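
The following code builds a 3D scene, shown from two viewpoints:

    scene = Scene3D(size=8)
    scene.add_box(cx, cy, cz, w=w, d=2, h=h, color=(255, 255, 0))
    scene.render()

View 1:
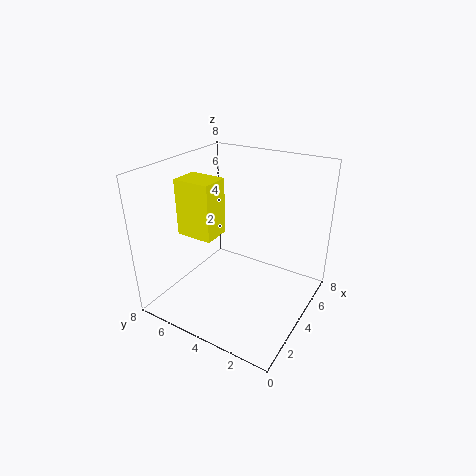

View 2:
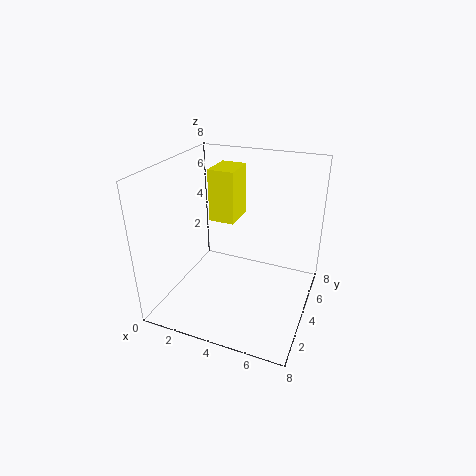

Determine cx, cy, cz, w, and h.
cx = 2, cy = 4.5, cz = 4.5, w = 1.5, h = 3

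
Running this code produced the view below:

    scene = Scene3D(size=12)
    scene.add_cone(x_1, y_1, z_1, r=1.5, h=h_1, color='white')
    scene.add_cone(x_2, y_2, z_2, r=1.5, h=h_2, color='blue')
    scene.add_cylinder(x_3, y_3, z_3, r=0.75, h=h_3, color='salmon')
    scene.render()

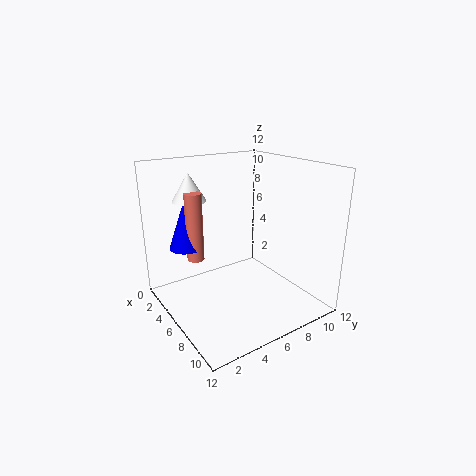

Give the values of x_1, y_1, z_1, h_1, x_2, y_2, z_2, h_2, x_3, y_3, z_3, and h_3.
x_1 = 1.75, y_1 = 3.75, z_1 = 8.5, h_1 = 2.5, x_2 = 2.25, y_2 = 3, z_2 = 4.5, h_2 = 4.25, x_3 = 3, y_3 = 3.5, z_3 = 3.5, h_3 = 6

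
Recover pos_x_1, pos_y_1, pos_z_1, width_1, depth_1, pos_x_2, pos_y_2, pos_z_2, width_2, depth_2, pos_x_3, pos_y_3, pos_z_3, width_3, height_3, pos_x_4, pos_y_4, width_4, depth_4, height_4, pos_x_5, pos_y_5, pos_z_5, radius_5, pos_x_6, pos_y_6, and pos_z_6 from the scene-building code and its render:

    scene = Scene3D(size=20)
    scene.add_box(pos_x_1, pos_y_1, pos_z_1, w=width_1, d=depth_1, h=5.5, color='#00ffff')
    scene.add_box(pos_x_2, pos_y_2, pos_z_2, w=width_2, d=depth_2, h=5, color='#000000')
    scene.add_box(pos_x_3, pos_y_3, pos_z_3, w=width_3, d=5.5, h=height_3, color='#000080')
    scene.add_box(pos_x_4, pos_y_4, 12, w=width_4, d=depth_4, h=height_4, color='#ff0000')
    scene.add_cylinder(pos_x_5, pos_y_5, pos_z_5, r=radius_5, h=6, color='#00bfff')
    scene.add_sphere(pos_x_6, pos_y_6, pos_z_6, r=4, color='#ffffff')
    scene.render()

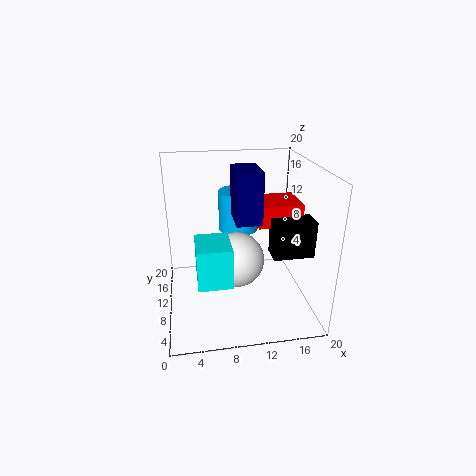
pos_x_1 = 4; pos_y_1 = 4.5; pos_z_1 = 5.5; width_1 = 4.5; depth_1 = 5.5; pos_x_2 = 14; pos_y_2 = 5.5; pos_z_2 = 8.5; width_2 = 5.5; depth_2 = 3; pos_x_3 = 9.5; pos_y_3 = 8; pos_z_3 = 12.5; width_3 = 3.5; height_3 = 7; pos_x_4 = 12.5; pos_y_4 = 8; width_4 = 6; depth_4 = 5.5; height_4 = 3; pos_x_5 = 11; pos_y_5 = 15.5; pos_z_5 = 9; radius_5 = 3; pos_x_6 = 10; pos_y_6 = 11; pos_z_6 = 6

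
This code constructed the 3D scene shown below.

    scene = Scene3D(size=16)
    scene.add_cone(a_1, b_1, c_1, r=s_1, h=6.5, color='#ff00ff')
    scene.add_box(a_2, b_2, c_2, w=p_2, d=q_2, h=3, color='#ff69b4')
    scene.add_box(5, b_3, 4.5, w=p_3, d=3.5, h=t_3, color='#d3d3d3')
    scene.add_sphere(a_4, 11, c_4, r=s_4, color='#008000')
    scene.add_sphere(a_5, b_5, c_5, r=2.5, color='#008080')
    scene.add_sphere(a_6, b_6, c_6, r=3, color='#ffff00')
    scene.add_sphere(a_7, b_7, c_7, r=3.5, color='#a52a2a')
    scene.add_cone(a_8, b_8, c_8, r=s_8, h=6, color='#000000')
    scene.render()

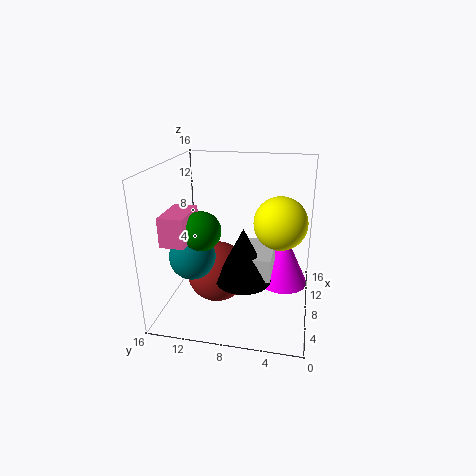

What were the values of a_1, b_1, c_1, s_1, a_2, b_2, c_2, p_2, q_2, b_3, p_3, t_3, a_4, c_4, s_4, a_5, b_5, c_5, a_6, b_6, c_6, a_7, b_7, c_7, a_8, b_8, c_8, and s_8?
a_1 = 11.5
b_1 = 3
c_1 = 1
s_1 = 3
a_2 = 2
b_2 = 12
c_2 = 9
p_2 = 4.5
q_2 = 2.5
b_3 = 4
p_3 = 5.5
t_3 = 2.5
a_4 = 4.5
c_4 = 10
s_4 = 2
a_5 = 5.5
b_5 = 12.5
c_5 = 6.5
a_6 = 9.5
b_6 = 3.5
c_6 = 9.5
a_7 = 8
b_7 = 10.5
c_7 = 3.5
a_8 = 6
b_8 = 7
c_8 = 4
s_8 = 3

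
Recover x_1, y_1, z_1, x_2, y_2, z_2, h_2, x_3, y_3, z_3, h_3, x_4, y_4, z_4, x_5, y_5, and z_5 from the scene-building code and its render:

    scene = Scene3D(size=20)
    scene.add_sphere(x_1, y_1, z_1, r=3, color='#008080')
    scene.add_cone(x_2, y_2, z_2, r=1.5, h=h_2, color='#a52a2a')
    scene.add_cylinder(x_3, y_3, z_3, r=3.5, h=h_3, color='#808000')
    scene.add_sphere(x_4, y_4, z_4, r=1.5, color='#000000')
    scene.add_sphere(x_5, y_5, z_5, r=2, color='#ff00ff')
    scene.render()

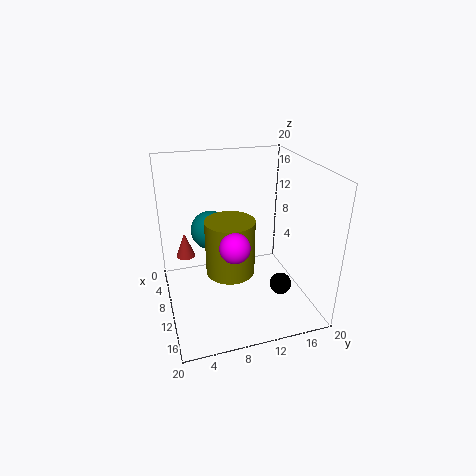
x_1 = 3.5, y_1 = 7.5, z_1 = 8.5, x_2 = 2.5, y_2 = 3.5, z_2 = 4, h_2 = 4, x_3 = 9.5, y_3 = 9, z_3 = 4.5, h_3 = 8, x_4 = 14, y_4 = 15, z_4 = 4, x_5 = 13.5, y_5 = 8.5, z_5 = 10.5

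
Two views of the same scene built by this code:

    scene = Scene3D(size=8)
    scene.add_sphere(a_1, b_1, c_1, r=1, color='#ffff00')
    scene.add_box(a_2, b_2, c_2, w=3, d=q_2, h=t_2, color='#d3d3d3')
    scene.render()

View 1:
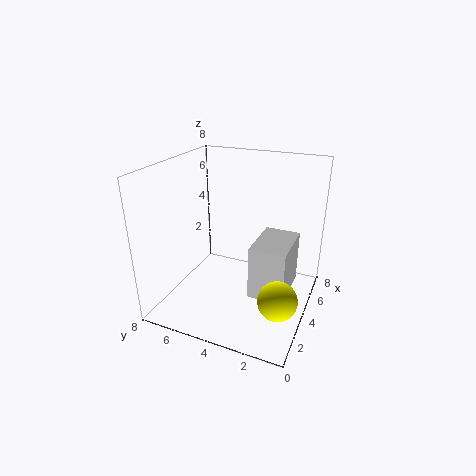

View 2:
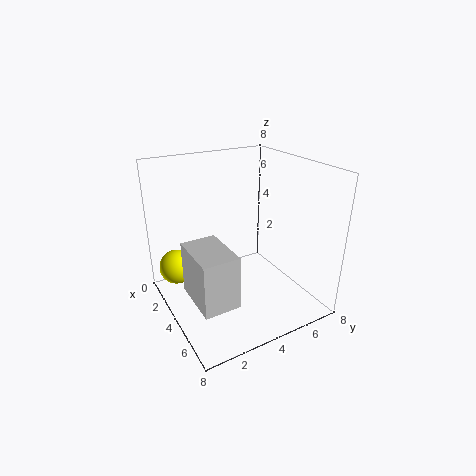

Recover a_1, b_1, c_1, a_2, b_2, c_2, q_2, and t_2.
a_1 = 2; b_1 = 1; c_1 = 2; a_2 = 3; b_2 = 1; c_2 = 1; q_2 = 2; t_2 = 3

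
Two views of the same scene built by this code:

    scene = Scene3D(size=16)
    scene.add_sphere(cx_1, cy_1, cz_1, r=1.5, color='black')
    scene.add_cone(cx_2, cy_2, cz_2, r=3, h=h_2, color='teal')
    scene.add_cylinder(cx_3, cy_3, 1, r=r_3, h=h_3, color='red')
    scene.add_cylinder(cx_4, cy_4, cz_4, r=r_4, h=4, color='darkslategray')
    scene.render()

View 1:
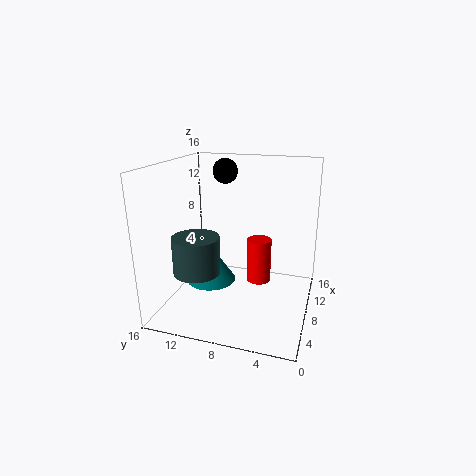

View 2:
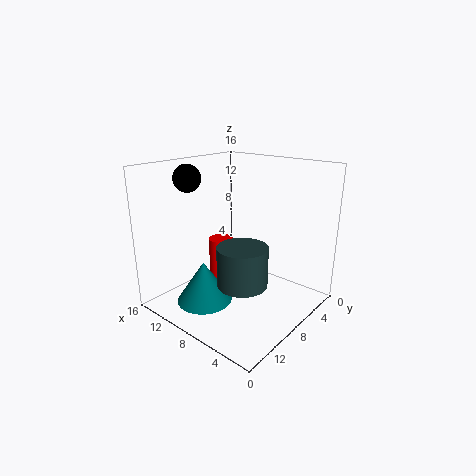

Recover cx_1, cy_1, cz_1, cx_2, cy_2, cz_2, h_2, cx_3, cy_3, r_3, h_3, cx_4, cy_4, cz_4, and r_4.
cx_1 = 12.5
cy_1 = 11
cz_1 = 14.5
cx_2 = 9.5
cy_2 = 12
cz_2 = 1.5
h_2 = 4.5
cx_3 = 12
cy_3 = 6.5
r_3 = 1.5
h_3 = 5.5
cx_4 = 4.5
cy_4 = 11.5
cz_4 = 5
r_4 = 2.5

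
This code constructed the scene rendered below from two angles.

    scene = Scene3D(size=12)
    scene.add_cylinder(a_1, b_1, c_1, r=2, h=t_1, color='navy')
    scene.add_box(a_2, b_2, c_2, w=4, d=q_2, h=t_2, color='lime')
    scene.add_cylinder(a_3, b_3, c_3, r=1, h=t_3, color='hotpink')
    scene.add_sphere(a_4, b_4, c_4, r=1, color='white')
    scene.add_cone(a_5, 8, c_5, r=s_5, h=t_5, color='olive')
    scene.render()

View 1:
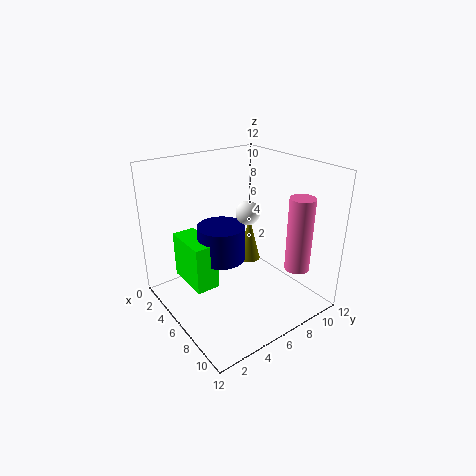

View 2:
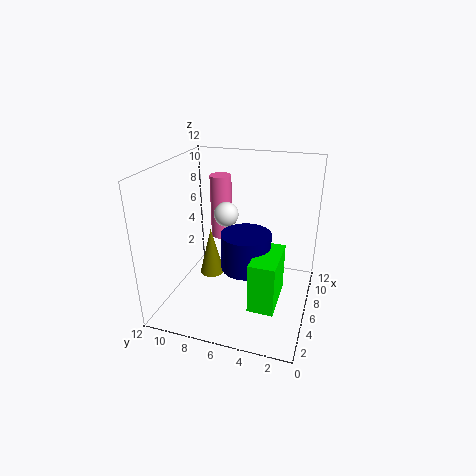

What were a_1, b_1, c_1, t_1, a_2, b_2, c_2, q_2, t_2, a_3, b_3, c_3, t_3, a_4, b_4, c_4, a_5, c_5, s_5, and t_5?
a_1 = 5; b_1 = 5; c_1 = 4; t_1 = 3; a_2 = 2; b_2 = 2; c_2 = 2; q_2 = 2; t_2 = 4; a_3 = 10; b_3 = 9; c_3 = 4; t_3 = 6; a_4 = 6; b_4 = 7; c_4 = 8; a_5 = 5; c_5 = 3; s_5 = 1; t_5 = 4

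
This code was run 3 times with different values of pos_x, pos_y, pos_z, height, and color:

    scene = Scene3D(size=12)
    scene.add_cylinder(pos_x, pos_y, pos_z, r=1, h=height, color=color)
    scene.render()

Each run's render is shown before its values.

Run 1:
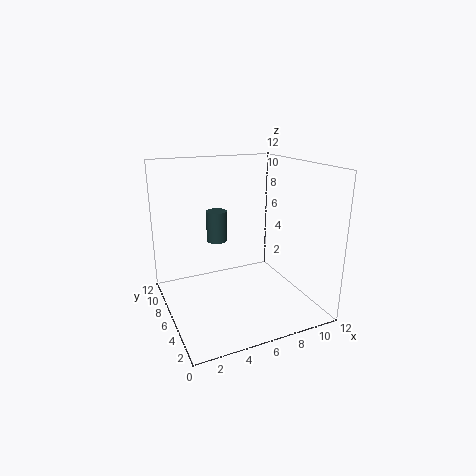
pos_x = 6, pos_y = 11, pos_z = 4, height = 3, color = 'darkslategray'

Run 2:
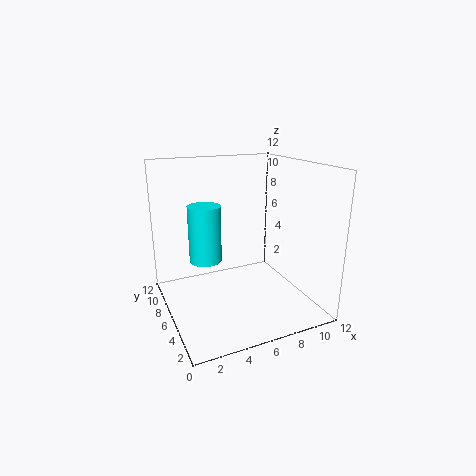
pos_x = 1.5, pos_y = 1, pos_z = 7, height = 3.5, color = 'cyan'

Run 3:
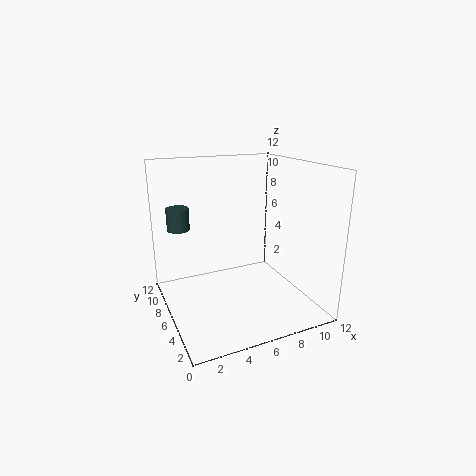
pos_x = 2, pos_y = 10, pos_z = 6, height = 2, color = 'darkslategray'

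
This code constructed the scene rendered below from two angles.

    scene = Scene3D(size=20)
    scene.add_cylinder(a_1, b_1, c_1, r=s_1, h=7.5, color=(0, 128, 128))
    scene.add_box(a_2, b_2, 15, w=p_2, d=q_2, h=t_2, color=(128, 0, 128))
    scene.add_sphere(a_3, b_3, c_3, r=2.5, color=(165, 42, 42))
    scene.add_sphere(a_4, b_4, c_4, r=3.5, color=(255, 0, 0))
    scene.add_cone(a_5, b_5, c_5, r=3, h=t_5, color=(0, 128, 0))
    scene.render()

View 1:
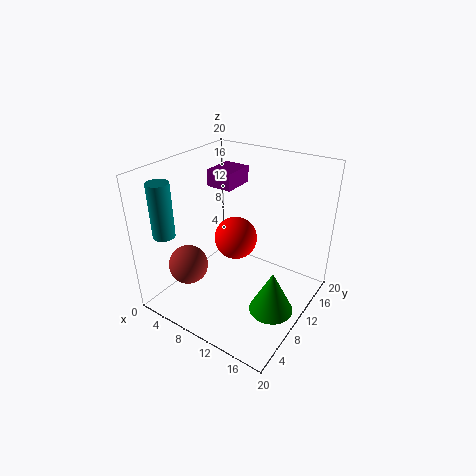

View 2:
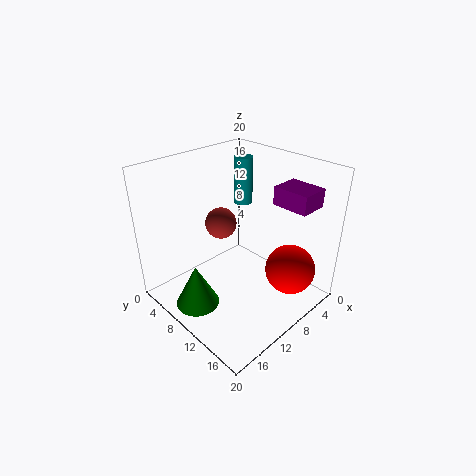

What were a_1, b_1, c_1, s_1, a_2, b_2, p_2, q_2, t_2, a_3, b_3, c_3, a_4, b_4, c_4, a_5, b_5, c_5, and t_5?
a_1 = 2.5, b_1 = 3.5, c_1 = 11, s_1 = 1.5, a_2 = 2.5, b_2 = 13, p_2 = 4, q_2 = 5, t_2 = 2.5, a_3 = 7, b_3 = 3, c_3 = 8.5, a_4 = 5.5, b_4 = 16, c_4 = 5.5, a_5 = 16.5, b_5 = 8.5, c_5 = 1.5, t_5 = 6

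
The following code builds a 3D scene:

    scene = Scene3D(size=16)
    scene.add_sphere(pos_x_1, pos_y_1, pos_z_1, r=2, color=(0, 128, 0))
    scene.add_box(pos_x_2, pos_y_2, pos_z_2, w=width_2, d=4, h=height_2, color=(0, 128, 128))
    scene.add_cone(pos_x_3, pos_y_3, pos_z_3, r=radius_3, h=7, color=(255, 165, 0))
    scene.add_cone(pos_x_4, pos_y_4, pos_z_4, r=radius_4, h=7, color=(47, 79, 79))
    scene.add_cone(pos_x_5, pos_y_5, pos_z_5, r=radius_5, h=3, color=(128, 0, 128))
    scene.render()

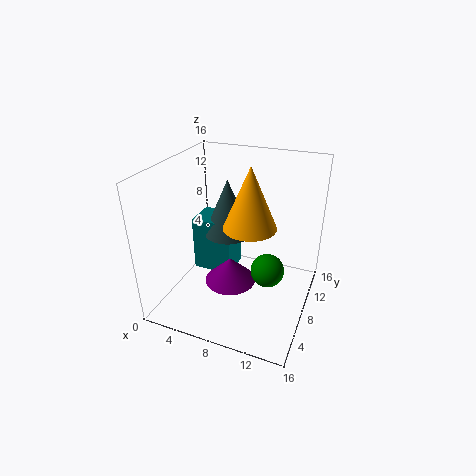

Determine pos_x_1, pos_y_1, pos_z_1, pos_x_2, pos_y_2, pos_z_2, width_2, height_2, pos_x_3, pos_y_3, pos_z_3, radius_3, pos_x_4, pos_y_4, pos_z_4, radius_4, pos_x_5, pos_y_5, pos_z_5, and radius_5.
pos_x_1 = 11
pos_y_1 = 10
pos_z_1 = 3
pos_x_2 = 1
pos_y_2 = 10
pos_z_2 = 1
width_2 = 5
height_2 = 7
pos_x_3 = 9
pos_y_3 = 9
pos_z_3 = 9
radius_3 = 3
pos_x_4 = 5
pos_y_4 = 12
pos_z_4 = 6
radius_4 = 3
pos_x_5 = 7
pos_y_5 = 8
pos_z_5 = 2
radius_5 = 3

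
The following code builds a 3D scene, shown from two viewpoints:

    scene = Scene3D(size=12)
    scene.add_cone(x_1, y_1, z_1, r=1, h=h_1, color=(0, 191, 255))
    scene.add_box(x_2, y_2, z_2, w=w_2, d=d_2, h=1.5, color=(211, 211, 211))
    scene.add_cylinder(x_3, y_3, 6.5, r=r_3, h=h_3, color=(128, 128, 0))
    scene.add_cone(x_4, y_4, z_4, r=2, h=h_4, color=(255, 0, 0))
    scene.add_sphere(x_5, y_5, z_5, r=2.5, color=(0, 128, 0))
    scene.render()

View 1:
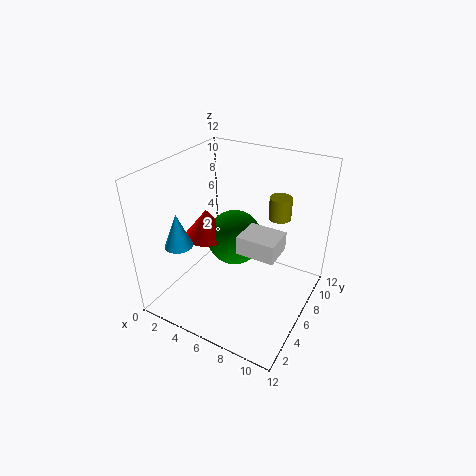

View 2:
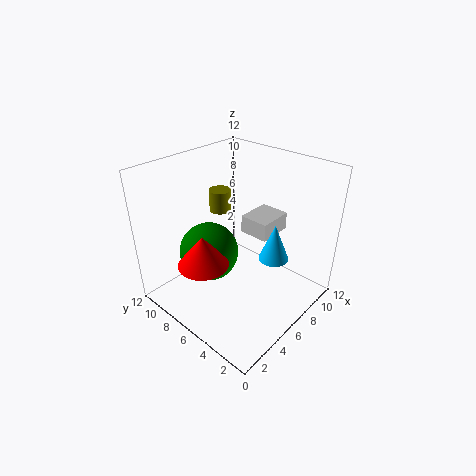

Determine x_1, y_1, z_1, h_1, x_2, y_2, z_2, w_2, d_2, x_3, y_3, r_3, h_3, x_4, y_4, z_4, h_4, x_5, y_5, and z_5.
x_1 = 4; y_1 = 1; z_1 = 7.5; h_1 = 2.5; x_2 = 7; y_2 = 4; z_2 = 6; w_2 = 3; d_2 = 2.5; x_3 = 8; y_3 = 10; r_3 = 1; h_3 = 2; x_4 = 2.5; y_4 = 6.5; z_4 = 5; h_4 = 2.5; x_5 = 4.5; y_5 = 8; z_5 = 4.5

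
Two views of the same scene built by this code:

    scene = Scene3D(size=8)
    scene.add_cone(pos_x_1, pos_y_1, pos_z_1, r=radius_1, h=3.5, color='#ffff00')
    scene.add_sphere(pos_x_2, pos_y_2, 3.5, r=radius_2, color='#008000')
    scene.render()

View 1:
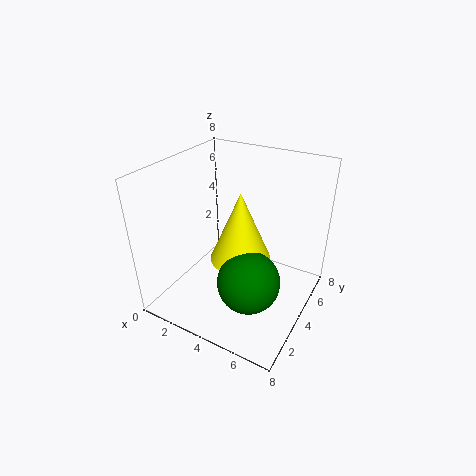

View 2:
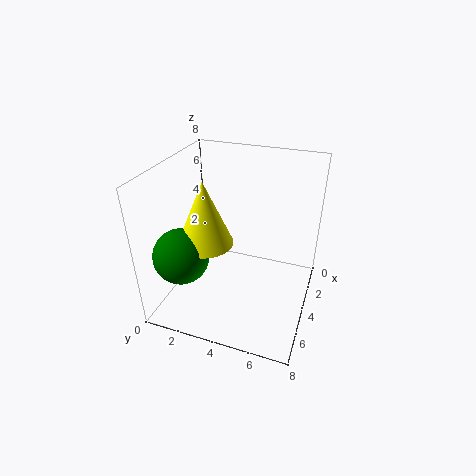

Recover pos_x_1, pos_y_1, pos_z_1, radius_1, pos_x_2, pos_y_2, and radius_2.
pos_x_1 = 5, pos_y_1 = 2.5, pos_z_1 = 4, radius_1 = 1.5, pos_x_2 = 6, pos_y_2 = 1.5, radius_2 = 1.5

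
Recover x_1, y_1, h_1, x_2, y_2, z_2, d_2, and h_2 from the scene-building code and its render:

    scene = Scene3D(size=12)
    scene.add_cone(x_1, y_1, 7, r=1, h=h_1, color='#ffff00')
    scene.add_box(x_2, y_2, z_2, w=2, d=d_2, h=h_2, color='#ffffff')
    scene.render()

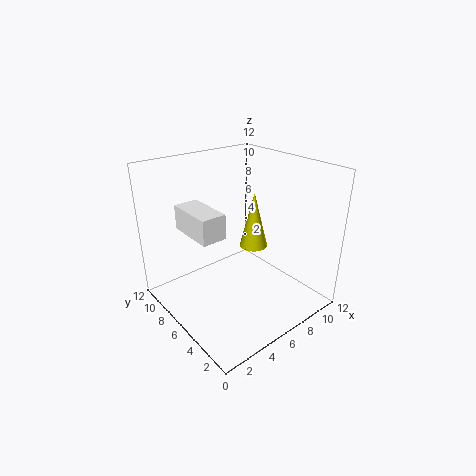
x_1 = 5
y_1 = 3
h_1 = 4
x_2 = 2
y_2 = 5
z_2 = 7
d_2 = 4
h_2 = 2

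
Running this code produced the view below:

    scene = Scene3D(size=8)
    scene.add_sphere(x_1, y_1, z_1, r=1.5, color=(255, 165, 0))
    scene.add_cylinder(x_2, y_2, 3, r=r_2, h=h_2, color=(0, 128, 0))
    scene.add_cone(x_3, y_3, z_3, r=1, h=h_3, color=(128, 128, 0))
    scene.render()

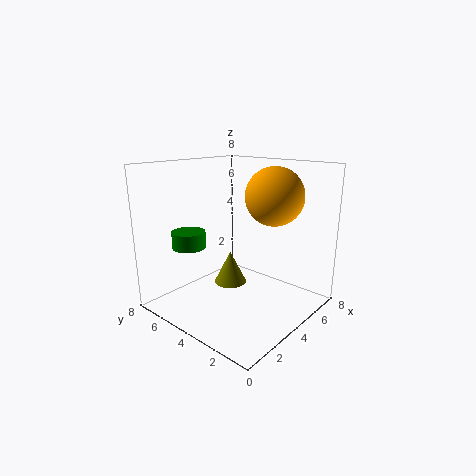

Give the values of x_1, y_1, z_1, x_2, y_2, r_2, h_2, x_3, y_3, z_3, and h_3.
x_1 = 4.5
y_1 = 2
z_1 = 6.5
x_2 = 3
y_2 = 7
r_2 = 1
h_2 = 1
x_3 = 5
y_3 = 5.5
z_3 = 0.5
h_3 = 2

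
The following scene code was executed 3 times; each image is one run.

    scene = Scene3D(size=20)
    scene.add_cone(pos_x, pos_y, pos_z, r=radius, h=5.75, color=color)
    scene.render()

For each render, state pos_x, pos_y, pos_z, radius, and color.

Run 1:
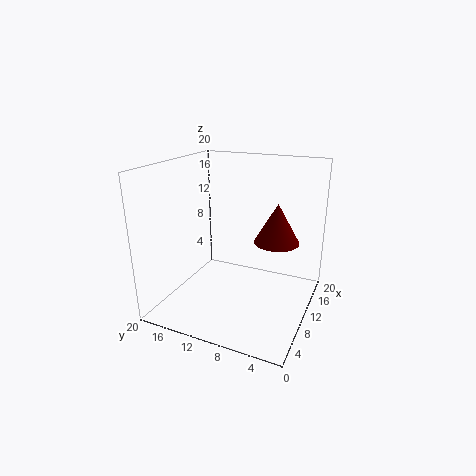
pos_x = 13.5, pos_y = 5.5, pos_z = 8.75, radius = 3.25, color = 'maroon'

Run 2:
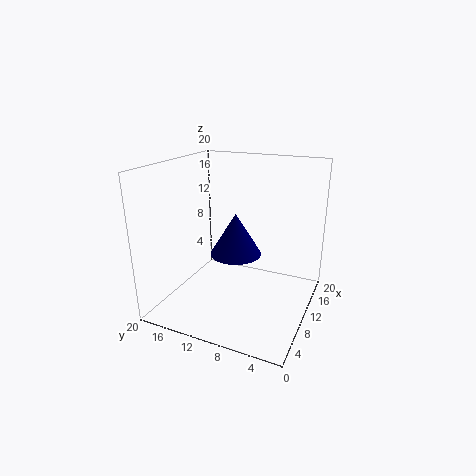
pos_x = 9.25, pos_y = 10, pos_z = 8, radius = 3.5, color = 'navy'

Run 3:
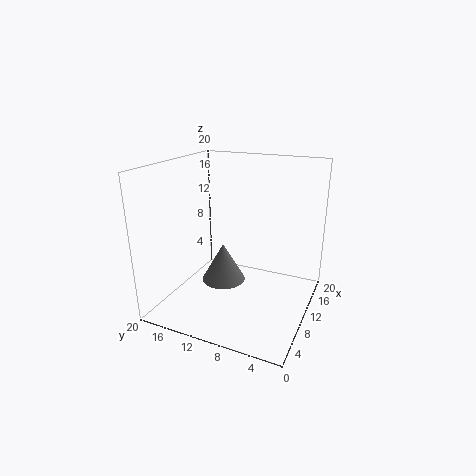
pos_x = 11.25, pos_y = 13, pos_z = 2.25, radius = 3.25, color = 'gray'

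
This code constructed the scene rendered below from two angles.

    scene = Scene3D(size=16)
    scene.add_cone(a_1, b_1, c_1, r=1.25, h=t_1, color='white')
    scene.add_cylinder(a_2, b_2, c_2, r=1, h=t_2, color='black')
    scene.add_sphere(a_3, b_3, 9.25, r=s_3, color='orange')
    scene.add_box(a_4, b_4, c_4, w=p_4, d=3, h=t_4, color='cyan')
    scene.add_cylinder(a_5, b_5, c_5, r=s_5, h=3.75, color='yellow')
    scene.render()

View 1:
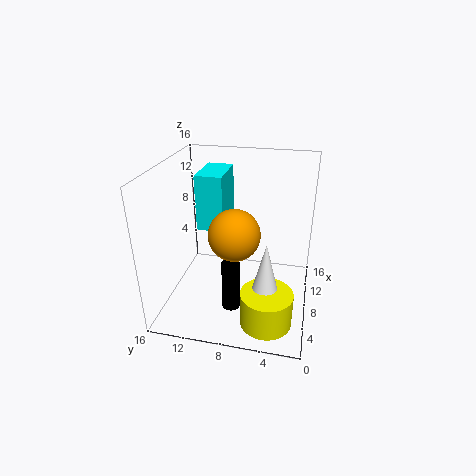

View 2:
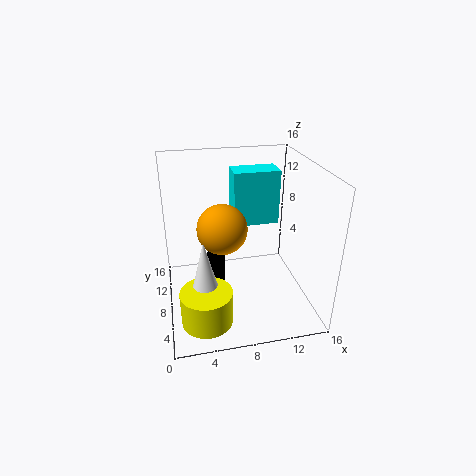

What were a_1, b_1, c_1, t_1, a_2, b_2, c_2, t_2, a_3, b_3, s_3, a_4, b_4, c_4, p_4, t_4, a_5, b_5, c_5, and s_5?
a_1 = 3.75
b_1 = 4.25
c_1 = 5
t_1 = 5
a_2 = 5.5
b_2 = 8.25
c_2 = 0.5
t_2 = 5.75
a_3 = 6.25
b_3 = 8
s_3 = 2.75
a_4 = 8
b_4 = 9.75
c_4 = 8.5
p_4 = 5.25
t_4 = 6.25
a_5 = 3.75
b_5 = 4
c_5 = 0.5
s_5 = 2.75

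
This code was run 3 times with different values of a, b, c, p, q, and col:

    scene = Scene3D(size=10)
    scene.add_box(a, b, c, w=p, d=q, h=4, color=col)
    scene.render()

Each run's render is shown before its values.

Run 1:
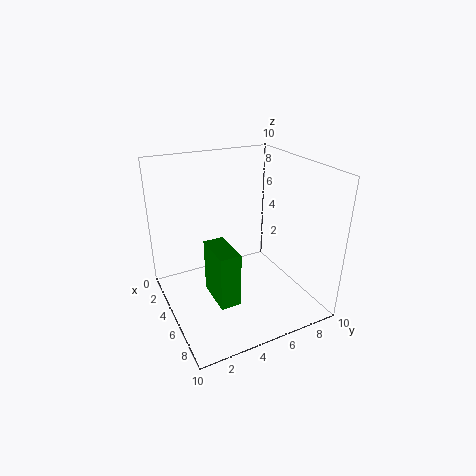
a = 3.5, b = 3, c = 0.5, p = 3, q = 1.5, col = 'green'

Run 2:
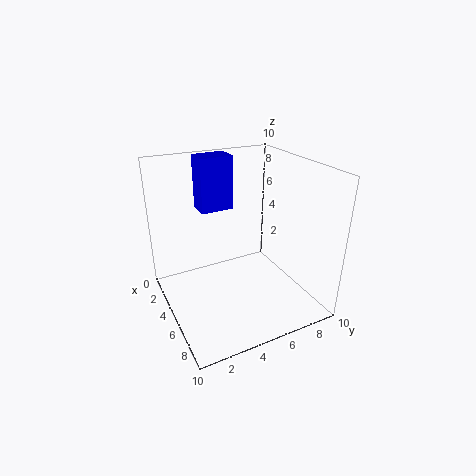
a = 0.5, b = 3.5, c = 6, p = 1.75, q = 2.5, col = 'blue'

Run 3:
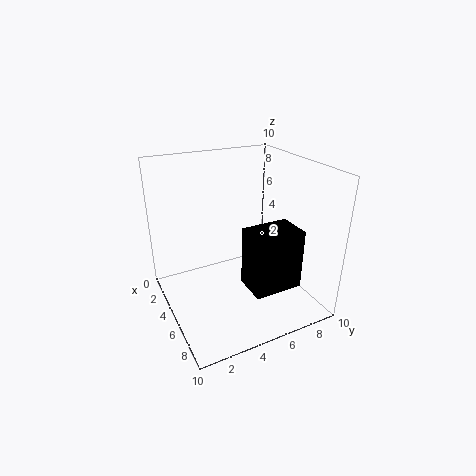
a = 6.5, b = 4.5, c = 2.5, p = 2.25, q = 3.25, col = 'black'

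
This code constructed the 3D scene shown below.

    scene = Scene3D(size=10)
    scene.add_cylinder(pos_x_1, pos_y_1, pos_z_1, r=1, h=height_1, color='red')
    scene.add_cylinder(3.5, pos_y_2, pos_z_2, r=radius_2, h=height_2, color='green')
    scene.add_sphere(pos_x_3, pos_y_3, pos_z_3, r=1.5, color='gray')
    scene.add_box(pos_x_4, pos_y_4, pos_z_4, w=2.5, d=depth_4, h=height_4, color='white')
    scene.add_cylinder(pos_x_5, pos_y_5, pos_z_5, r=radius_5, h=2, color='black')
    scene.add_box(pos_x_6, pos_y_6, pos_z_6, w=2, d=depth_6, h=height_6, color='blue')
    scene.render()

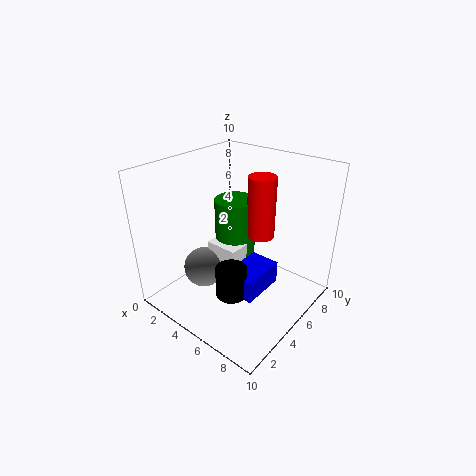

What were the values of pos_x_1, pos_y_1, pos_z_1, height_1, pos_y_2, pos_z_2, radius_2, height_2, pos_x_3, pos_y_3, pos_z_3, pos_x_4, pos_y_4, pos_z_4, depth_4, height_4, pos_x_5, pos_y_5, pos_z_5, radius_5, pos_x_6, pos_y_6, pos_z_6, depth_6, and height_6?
pos_x_1 = 5.5
pos_y_1 = 7
pos_z_1 = 4.5
height_1 = 4.5
pos_y_2 = 6.5
pos_z_2 = 2
radius_2 = 1.5
height_2 = 5
pos_x_3 = 2.5
pos_y_3 = 4
pos_z_3 = 2
pos_x_4 = 2.5
pos_y_4 = 4.5
pos_z_4 = 1.5
depth_4 = 1.5
height_4 = 2.5
pos_x_5 = 6.5
pos_y_5 = 2.5
pos_z_5 = 2.5
radius_5 = 1
pos_x_6 = 6
pos_y_6 = 2.5
pos_z_6 = 2.5
depth_6 = 3
height_6 = 1.5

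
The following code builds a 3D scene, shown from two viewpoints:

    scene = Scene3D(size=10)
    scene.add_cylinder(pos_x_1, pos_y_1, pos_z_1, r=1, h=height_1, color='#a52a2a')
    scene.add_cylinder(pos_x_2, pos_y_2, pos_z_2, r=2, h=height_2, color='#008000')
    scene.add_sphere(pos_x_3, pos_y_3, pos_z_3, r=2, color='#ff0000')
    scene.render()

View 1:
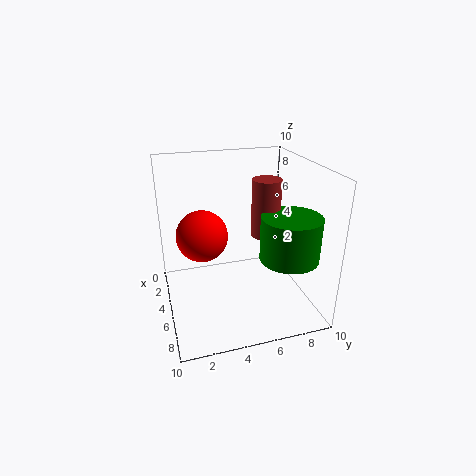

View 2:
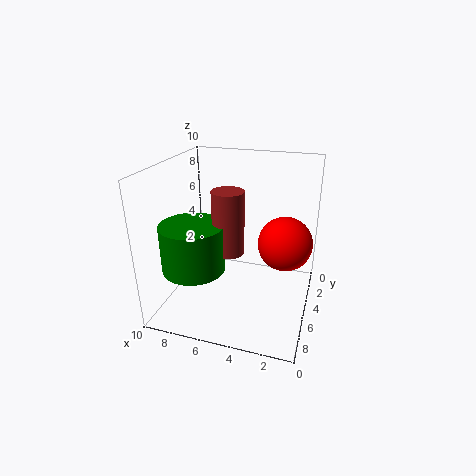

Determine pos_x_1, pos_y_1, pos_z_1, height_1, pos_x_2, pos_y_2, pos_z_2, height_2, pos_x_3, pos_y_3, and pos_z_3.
pos_x_1 = 5; pos_y_1 = 7; pos_z_1 = 5; height_1 = 4; pos_x_2 = 7; pos_y_2 = 8; pos_z_2 = 4; height_2 = 3; pos_x_3 = 2; pos_y_3 = 3; pos_z_3 = 4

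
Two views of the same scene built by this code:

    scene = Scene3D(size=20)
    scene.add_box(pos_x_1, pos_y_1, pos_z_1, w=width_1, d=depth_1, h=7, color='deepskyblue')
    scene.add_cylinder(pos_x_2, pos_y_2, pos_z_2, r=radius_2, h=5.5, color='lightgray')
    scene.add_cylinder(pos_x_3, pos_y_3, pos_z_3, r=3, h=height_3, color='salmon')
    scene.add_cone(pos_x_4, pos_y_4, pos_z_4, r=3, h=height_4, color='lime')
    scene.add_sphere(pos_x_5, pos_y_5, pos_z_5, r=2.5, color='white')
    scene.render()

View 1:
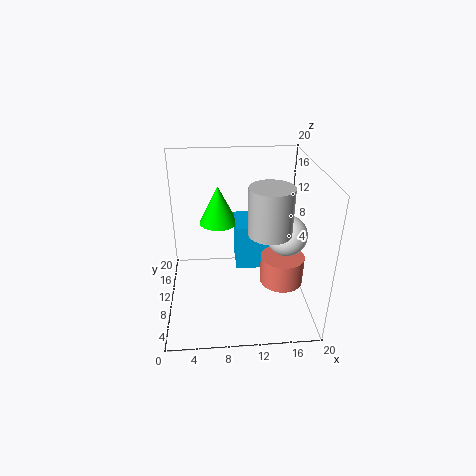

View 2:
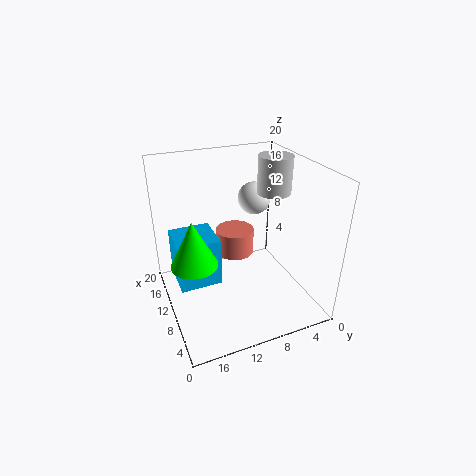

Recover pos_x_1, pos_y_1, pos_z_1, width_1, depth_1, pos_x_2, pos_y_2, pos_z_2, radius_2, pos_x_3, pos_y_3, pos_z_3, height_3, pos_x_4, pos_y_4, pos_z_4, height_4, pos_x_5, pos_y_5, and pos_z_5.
pos_x_1 = 10
pos_y_1 = 12.5
pos_z_1 = 3
width_1 = 6
depth_1 = 6
pos_x_2 = 13
pos_y_2 = 3
pos_z_2 = 14.5
radius_2 = 2.5
pos_x_3 = 16
pos_y_3 = 8
pos_z_3 = 4
height_3 = 4
pos_x_4 = 7.5
pos_y_4 = 17
pos_z_4 = 9
height_4 = 6
pos_x_5 = 15.5
pos_y_5 = 5
pos_z_5 = 13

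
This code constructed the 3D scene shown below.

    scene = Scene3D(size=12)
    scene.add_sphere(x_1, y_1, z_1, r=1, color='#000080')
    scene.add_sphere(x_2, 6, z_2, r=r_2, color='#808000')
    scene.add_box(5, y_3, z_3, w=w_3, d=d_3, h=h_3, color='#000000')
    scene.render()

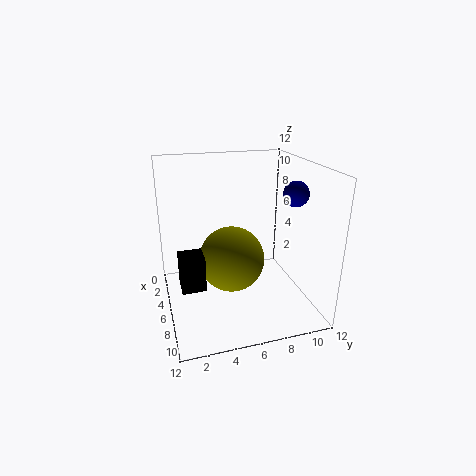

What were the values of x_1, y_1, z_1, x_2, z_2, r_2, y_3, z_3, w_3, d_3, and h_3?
x_1 = 8; y_1 = 10; z_1 = 10; x_2 = 4; z_2 = 3; r_2 = 3; y_3 = 1; z_3 = 2; w_3 = 2; d_3 = 2; h_3 = 3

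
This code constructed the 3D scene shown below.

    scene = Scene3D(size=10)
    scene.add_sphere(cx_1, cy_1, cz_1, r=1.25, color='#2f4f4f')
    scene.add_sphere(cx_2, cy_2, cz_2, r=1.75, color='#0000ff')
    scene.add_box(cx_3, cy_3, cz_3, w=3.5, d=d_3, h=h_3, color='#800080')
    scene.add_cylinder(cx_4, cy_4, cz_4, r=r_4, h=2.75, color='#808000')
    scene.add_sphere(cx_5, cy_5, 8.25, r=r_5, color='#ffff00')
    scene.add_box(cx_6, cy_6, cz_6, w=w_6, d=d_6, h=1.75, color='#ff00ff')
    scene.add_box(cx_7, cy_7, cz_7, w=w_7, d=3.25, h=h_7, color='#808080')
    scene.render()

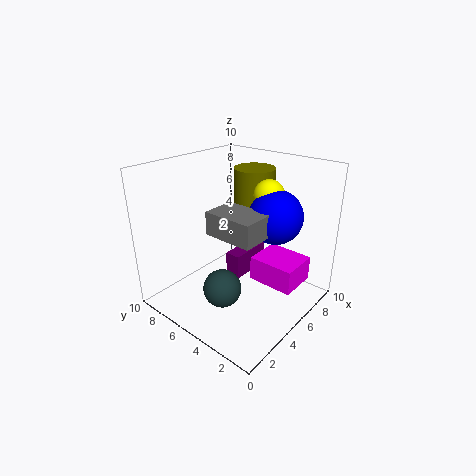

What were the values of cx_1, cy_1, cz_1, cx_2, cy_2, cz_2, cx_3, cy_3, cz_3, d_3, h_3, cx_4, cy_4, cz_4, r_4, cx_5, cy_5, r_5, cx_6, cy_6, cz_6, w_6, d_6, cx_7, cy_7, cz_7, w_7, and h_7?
cx_1 = 2.5; cy_1 = 4.25; cz_1 = 2.5; cx_2 = 5.75; cy_2 = 2.5; cz_2 = 7; cx_3 = 6.5; cy_3 = 6.25; cz_3 = 0.25; d_3 = 1.25; h_3 = 2; cx_4 = 7.75; cy_4 = 5.75; cz_4 = 6.5; r_4 = 1.5; cx_5 = 6; cy_5 = 3.25; r_5 = 1; cx_6 = 5.5; cy_6 = 1; cz_6 = 1.75; w_6 = 2.75; d_6 = 3.25; cx_7 = 2.25; cy_7 = 2; cz_7 = 6.25; w_7 = 2.25; h_7 = 1.5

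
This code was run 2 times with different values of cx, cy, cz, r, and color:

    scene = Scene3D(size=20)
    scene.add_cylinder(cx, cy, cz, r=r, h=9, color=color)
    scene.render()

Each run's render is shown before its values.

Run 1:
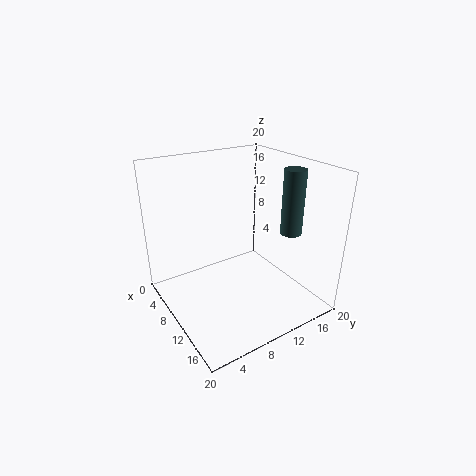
cx = 13.5; cy = 16.5; cz = 10.5; r = 1.5; color = 'darkslategray'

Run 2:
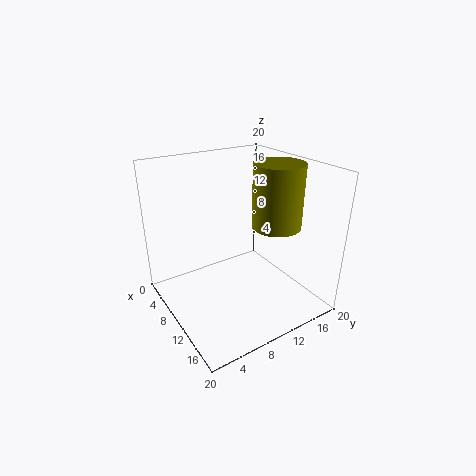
cx = 11.5; cy = 15.5; cz = 11; r = 3.5; color = 'olive'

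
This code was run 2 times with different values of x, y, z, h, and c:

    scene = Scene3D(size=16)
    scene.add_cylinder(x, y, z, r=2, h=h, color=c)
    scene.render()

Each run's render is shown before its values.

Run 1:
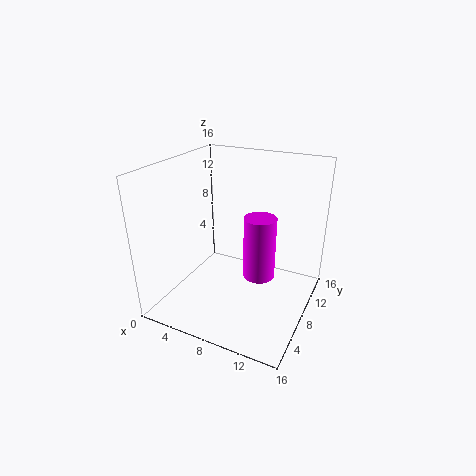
x = 9
y = 12
z = 1
h = 8
c = 'magenta'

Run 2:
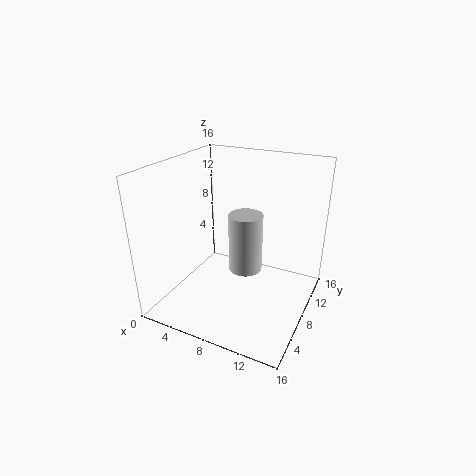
x = 8
y = 10
z = 3
h = 7
c = 'lightgray'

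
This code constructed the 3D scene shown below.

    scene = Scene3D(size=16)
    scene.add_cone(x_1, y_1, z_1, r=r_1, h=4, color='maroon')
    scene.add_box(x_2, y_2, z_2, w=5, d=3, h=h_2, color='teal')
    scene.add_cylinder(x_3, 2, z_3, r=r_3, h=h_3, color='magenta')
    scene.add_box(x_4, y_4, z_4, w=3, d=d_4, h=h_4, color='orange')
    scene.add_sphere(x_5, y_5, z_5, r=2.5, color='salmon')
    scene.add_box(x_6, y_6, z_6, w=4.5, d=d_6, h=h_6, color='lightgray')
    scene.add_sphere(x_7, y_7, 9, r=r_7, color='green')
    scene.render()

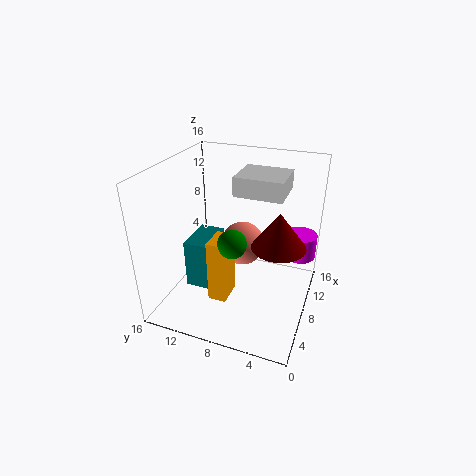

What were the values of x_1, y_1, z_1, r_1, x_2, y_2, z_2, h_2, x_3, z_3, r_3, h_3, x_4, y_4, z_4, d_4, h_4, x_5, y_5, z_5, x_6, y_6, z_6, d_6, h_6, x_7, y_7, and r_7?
x_1 = 8.5; y_1 = 3.5; z_1 = 7.5; r_1 = 3; x_2 = 7; y_2 = 11.5; z_2 = 0.5; h_2 = 6; x_3 = 14; z_3 = 3.5; r_3 = 2; h_3 = 3; x_4 = 4; y_4 = 8; z_4 = 2; d_4 = 2; h_4 = 7; x_5 = 9.5; y_5 = 8; z_5 = 6.5; x_6 = 6.5; y_6 = 3; z_6 = 13.5; d_6 = 5; h_6 = 2; x_7 = 5; y_7 = 7.5; r_7 = 1.5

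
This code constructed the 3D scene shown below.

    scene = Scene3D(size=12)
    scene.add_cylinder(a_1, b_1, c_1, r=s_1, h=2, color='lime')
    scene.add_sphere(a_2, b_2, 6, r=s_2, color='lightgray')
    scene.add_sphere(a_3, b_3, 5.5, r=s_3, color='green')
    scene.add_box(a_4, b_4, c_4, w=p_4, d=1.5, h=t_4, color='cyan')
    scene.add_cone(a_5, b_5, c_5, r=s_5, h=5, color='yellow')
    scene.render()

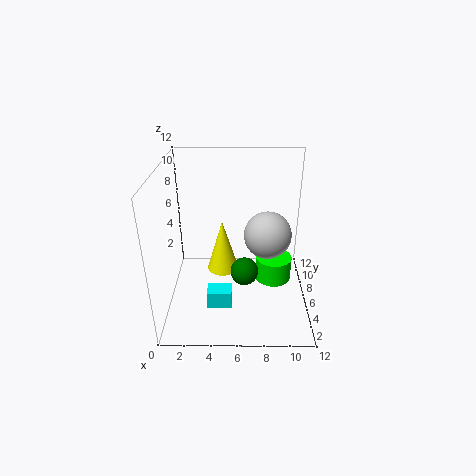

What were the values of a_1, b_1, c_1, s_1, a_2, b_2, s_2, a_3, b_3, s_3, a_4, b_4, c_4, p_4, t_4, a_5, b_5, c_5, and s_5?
a_1 = 9
b_1 = 5.5
c_1 = 2.5
s_1 = 1.5
a_2 = 8.5
b_2 = 6.5
s_2 = 2
a_3 = 6.5
b_3 = 2
s_3 = 1
a_4 = 3.5
b_4 = 3
c_4 = 1
p_4 = 2
t_4 = 1.5
a_5 = 4.5
b_5 = 9
c_5 = 1
s_5 = 1.5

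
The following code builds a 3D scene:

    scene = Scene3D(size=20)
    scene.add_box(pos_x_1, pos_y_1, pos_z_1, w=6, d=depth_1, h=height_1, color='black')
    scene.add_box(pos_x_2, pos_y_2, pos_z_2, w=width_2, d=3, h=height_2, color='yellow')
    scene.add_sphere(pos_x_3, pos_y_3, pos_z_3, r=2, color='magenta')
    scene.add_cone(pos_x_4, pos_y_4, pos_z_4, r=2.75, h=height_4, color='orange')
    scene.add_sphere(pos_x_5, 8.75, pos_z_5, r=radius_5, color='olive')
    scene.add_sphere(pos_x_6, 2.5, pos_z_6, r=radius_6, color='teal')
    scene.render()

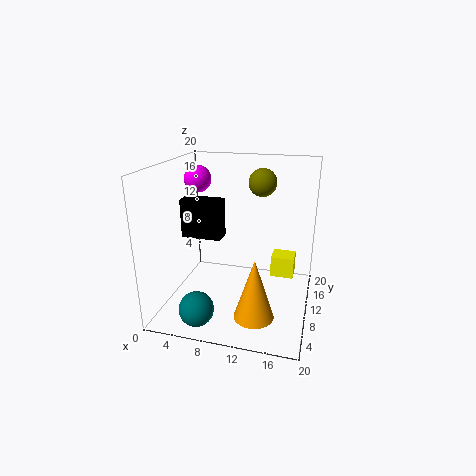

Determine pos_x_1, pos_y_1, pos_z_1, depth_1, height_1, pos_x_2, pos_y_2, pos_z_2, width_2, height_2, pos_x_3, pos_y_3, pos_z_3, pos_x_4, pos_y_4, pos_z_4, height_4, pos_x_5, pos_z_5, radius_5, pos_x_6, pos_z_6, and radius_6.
pos_x_1 = 1; pos_y_1 = 11; pos_z_1 = 8.75; depth_1 = 2.75; height_1 = 5.75; pos_x_2 = 14.5; pos_y_2 = 11.25; pos_z_2 = 4; width_2 = 3.25; height_2 = 3; pos_x_3 = 2.75; pos_y_3 = 14; pos_z_3 = 17; pos_x_4 = 13.25; pos_y_4 = 6.25; pos_z_4 = 0.25; height_4 = 8.5; pos_x_5 = 13.5; pos_z_5 = 18.25; radius_5 = 1.75; pos_x_6 = 6.5; pos_z_6 = 2.75; radius_6 = 2.25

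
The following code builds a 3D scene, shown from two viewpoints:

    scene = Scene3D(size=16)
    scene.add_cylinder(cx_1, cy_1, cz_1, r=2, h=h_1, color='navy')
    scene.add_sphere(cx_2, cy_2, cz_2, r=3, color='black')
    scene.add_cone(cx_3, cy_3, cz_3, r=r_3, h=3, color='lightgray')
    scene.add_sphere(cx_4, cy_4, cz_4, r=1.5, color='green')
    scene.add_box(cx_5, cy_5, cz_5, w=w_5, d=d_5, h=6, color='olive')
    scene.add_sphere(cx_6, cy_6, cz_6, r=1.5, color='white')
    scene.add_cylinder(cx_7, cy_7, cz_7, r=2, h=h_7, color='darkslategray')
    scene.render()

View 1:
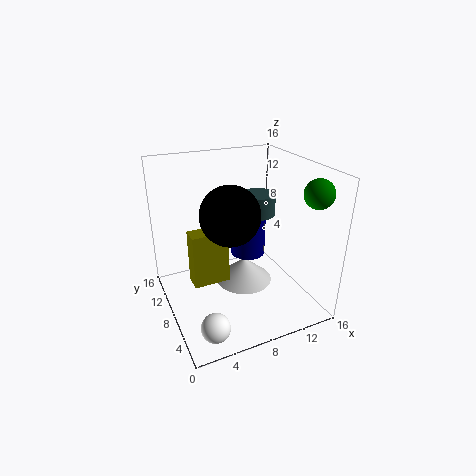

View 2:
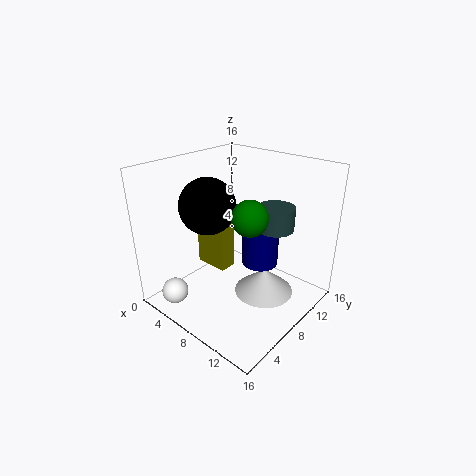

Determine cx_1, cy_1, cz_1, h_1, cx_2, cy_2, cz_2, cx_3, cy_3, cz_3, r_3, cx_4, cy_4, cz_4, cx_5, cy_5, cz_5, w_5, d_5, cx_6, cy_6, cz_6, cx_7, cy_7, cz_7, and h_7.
cx_1 = 10; cy_1 = 9.5; cz_1 = 5; h_1 = 4.5; cx_2 = 6; cy_2 = 5.5; cz_2 = 12; cx_3 = 10; cy_3 = 10.5; cz_3 = 0.5; r_3 = 3.5; cx_4 = 14; cy_4 = 2.5; cz_4 = 14; cx_5 = 2.5; cy_5 = 7; cz_5 = 3.5; w_5 = 4; d_5 = 2; cx_6 = 3; cy_6 = 2.5; cz_6 = 1.5; cx_7 = 11.5; cy_7 = 10; cz_7 = 9.5; h_7 = 2.5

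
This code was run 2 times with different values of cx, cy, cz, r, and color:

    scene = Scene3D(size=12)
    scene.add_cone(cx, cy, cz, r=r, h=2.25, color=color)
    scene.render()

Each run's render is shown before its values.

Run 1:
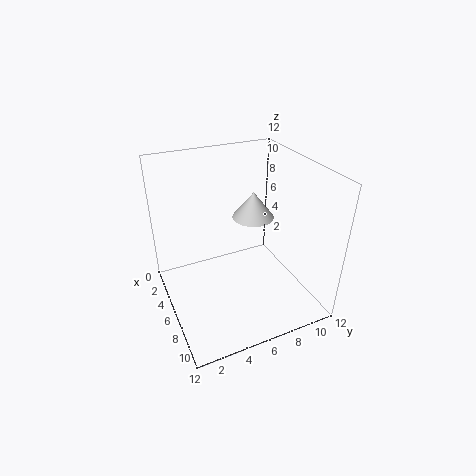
cx = 5.25, cy = 7.75, cz = 7.25, r = 1.75, color = 'lightgray'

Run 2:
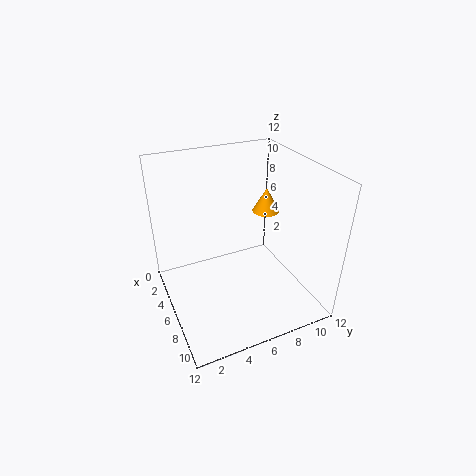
cx = 3.5, cy = 10, cz = 6.5, r = 1.25, color = 'orange'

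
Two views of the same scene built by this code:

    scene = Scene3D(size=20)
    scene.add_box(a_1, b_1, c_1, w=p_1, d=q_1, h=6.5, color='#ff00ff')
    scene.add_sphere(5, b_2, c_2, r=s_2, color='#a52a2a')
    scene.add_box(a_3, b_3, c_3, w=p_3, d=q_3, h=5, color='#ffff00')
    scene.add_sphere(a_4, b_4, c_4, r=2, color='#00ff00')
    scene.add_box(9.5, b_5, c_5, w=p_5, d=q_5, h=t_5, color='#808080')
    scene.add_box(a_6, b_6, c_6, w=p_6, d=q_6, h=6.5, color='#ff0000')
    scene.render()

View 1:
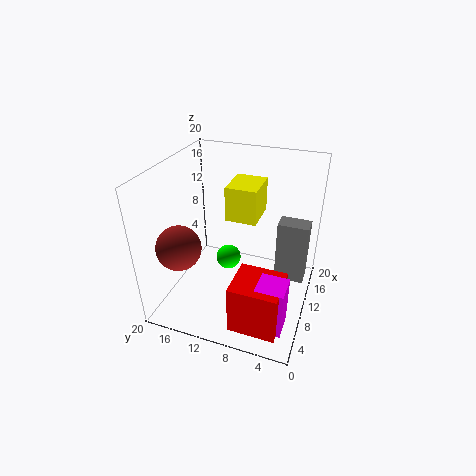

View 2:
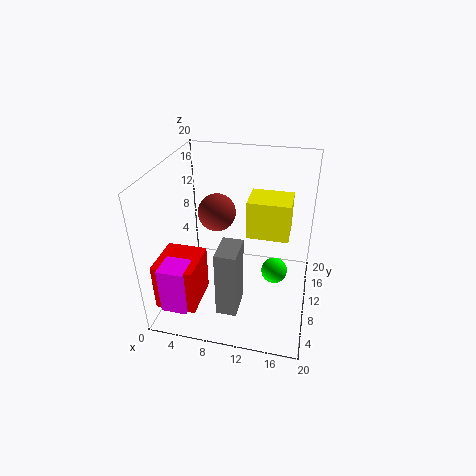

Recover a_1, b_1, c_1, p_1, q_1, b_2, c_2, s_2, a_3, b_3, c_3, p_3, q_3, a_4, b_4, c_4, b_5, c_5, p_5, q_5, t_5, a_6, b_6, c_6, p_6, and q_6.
a_1 = 1.5; b_1 = 1.5; c_1 = 2.5; p_1 = 3.5; q_1 = 3.5; b_2 = 16.5; c_2 = 10; s_2 = 3; a_3 = 11.5; b_3 = 8; c_3 = 11.5; p_3 = 5.5; q_3 = 4.5; a_4 = 15; b_4 = 13.5; c_4 = 2.5; b_5 = 0.5; c_5 = 5; p_5 = 2.5; q_5 = 4; t_5 = 8.5; a_6 = 0.5; b_6 = 2; c_6 = 2.5; p_6 = 5.5; q_6 = 6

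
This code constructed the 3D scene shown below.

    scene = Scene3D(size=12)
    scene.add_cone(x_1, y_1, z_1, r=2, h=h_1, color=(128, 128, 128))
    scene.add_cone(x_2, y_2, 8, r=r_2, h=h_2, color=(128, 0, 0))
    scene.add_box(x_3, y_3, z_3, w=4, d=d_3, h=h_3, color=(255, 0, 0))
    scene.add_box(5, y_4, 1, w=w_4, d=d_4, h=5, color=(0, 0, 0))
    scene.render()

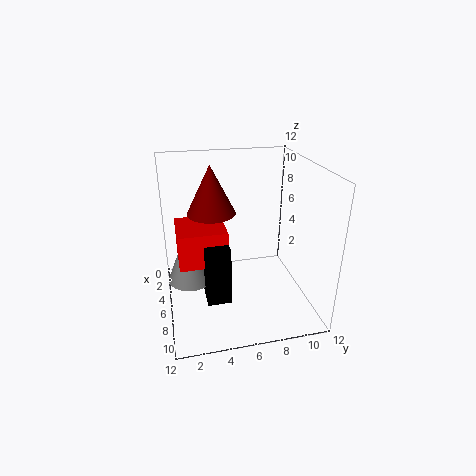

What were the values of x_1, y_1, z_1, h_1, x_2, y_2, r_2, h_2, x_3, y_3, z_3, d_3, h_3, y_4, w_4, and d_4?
x_1 = 5; y_1 = 2; z_1 = 2; h_1 = 5; x_2 = 5; y_2 = 4; r_2 = 2; h_2 = 4; x_3 = 3; y_3 = 1; z_3 = 4; d_3 = 4; h_3 = 3; y_4 = 3; w_4 = 3; d_4 = 2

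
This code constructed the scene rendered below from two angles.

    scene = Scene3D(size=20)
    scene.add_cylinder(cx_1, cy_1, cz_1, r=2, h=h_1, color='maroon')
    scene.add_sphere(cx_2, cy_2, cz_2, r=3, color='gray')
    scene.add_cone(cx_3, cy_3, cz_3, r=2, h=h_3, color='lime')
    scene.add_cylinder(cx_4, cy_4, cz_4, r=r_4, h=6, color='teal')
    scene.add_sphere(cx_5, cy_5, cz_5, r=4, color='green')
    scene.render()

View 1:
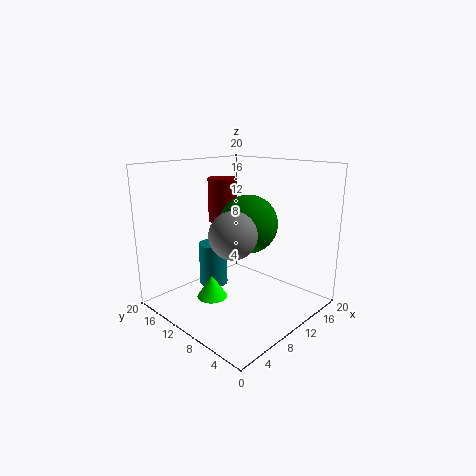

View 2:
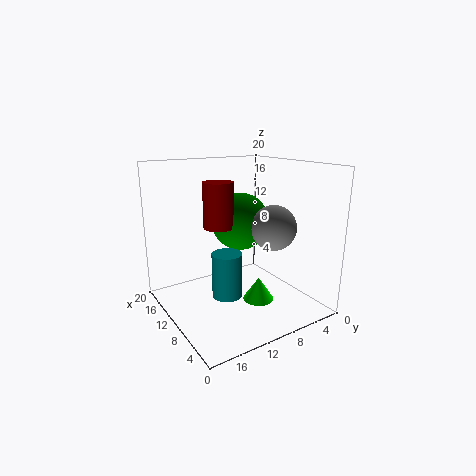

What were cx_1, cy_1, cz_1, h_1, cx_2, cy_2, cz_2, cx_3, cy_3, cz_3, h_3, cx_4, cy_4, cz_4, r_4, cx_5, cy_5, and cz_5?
cx_1 = 10; cy_1 = 13; cz_1 = 12; h_1 = 6; cx_2 = 6; cy_2 = 7; cz_2 = 12; cx_3 = 5; cy_3 = 10; cz_3 = 3; h_3 = 3; cx_4 = 8; cy_4 = 13; cz_4 = 3; r_4 = 2; cx_5 = 11; cy_5 = 9; cz_5 = 12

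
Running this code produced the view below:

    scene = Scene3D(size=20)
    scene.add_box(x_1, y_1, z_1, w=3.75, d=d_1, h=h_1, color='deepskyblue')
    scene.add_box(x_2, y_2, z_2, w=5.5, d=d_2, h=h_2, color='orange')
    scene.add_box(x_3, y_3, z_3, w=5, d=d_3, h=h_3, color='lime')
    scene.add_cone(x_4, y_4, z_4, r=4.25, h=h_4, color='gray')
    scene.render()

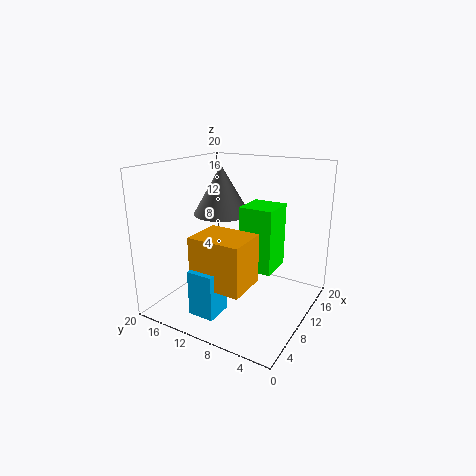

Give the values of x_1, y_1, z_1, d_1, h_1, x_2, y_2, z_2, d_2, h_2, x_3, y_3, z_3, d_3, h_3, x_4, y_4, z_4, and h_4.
x_1 = 1.75, y_1 = 9, z_1 = 1.75, d_1 = 3.5, h_1 = 6, x_2 = 2.5, y_2 = 5.75, z_2 = 5.5, d_2 = 7, h_2 = 6.5, x_3 = 9.75, y_3 = 5, z_3 = 5.5, d_3 = 4.75, h_3 = 9, x_4 = 13.25, y_4 = 14.75, z_4 = 12, h_4 = 7.25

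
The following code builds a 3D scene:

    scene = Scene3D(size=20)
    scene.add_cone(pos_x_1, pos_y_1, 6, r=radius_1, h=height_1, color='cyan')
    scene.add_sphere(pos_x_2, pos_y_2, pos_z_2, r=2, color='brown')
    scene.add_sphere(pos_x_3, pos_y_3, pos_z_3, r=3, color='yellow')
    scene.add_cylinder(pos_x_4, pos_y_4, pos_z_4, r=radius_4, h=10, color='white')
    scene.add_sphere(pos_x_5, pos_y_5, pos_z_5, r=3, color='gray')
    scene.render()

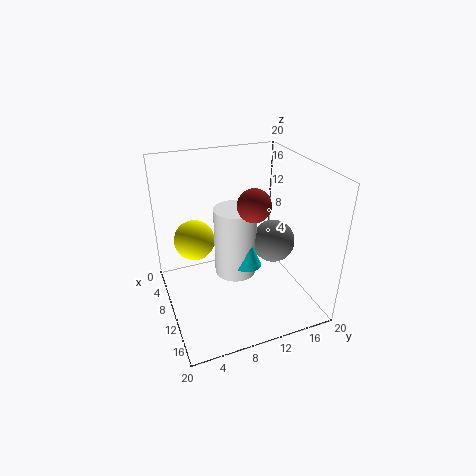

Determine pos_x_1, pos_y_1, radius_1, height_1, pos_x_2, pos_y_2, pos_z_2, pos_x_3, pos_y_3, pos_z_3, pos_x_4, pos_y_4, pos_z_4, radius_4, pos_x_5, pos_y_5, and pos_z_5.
pos_x_1 = 11, pos_y_1 = 11, radius_1 = 2, height_1 = 5, pos_x_2 = 15, pos_y_2 = 10, pos_z_2 = 17, pos_x_3 = 5, pos_y_3 = 5, pos_z_3 = 8, pos_x_4 = 9, pos_y_4 = 10, pos_z_4 = 4, radius_4 = 3, pos_x_5 = 11, pos_y_5 = 15, pos_z_5 = 9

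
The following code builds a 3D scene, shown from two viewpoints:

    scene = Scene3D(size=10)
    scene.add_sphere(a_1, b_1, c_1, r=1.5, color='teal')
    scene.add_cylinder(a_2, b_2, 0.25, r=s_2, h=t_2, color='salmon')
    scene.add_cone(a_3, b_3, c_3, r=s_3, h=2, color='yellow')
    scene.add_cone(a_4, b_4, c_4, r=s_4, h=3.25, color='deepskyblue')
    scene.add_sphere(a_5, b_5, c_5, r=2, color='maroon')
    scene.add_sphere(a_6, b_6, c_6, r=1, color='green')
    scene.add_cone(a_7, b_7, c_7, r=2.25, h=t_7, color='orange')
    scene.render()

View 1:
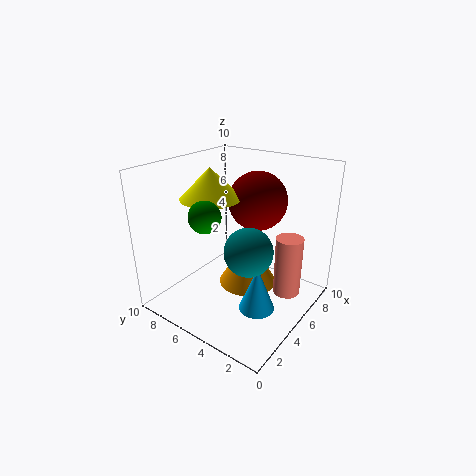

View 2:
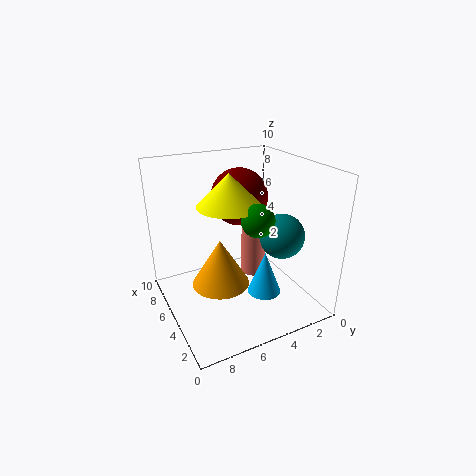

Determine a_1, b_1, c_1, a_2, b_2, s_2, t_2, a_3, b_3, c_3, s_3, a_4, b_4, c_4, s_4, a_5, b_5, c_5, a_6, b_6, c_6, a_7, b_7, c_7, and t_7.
a_1 = 3, b_1 = 2.75, c_1 = 5.5, a_2 = 7.5, b_2 = 2.25, s_2 = 1, t_2 = 4.5, a_3 = 3.75, b_3 = 6.25, c_3 = 8, s_3 = 2, a_4 = 4.5, b_4 = 3, c_4 = 0.25, s_4 = 1.25, a_5 = 6.25, b_5 = 4.25, c_5 = 7.5, a_6 = 2, b_6 = 5.25, c_6 = 7.5, a_7 = 7, b_7 = 5.5, c_7 = 0.25, t_7 = 3.75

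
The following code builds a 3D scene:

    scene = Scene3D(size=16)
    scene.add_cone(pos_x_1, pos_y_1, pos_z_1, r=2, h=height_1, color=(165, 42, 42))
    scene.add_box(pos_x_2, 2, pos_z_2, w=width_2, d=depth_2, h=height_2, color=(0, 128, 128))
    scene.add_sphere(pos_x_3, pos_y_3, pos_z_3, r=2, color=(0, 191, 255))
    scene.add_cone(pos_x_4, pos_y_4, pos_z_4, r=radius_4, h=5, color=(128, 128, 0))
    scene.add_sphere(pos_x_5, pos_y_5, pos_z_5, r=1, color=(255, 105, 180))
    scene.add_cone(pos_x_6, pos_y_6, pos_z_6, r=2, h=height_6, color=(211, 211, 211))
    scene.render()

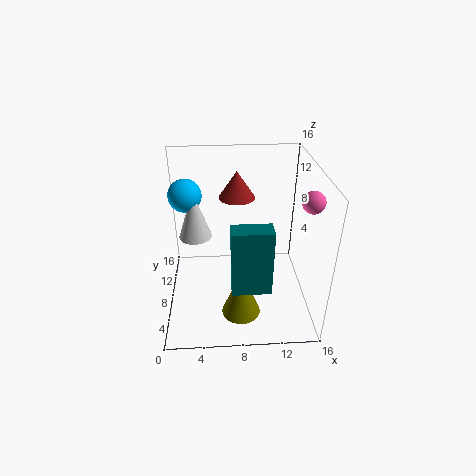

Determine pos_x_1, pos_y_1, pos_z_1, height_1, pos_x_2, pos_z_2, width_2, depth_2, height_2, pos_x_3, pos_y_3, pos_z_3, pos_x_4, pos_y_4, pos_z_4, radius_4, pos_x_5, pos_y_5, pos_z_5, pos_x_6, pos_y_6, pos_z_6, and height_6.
pos_x_1 = 8
pos_y_1 = 10
pos_z_1 = 12
height_1 = 3
pos_x_2 = 7
pos_z_2 = 5
width_2 = 4
depth_2 = 2
height_2 = 7
pos_x_3 = 2
pos_y_3 = 13
pos_z_3 = 11
pos_x_4 = 8
pos_y_4 = 3
pos_z_4 = 2
radius_4 = 2
pos_x_5 = 14
pos_y_5 = 2
pos_z_5 = 15
pos_x_6 = 3
pos_y_6 = 12
pos_z_6 = 6
height_6 = 6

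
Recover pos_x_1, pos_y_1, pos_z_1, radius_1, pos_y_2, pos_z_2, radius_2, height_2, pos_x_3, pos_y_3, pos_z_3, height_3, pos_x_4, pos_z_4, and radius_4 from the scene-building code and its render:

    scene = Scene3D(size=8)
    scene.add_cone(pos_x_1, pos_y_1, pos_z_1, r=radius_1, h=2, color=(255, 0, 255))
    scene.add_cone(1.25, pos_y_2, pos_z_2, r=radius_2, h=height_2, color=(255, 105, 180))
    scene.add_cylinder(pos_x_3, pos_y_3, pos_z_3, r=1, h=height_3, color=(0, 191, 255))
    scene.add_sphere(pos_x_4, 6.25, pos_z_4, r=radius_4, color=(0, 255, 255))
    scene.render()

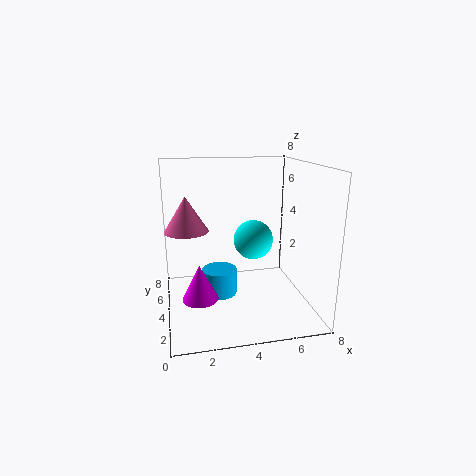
pos_x_1 = 1.75
pos_y_1 = 3.5
pos_z_1 = 0.75
radius_1 = 1
pos_y_2 = 5
pos_z_2 = 4.25
radius_2 = 1.25
height_2 = 2
pos_x_3 = 3
pos_y_3 = 4.5
pos_z_3 = 0.5
height_3 = 1.5
pos_x_4 = 5.5
pos_z_4 = 3
radius_4 = 1.25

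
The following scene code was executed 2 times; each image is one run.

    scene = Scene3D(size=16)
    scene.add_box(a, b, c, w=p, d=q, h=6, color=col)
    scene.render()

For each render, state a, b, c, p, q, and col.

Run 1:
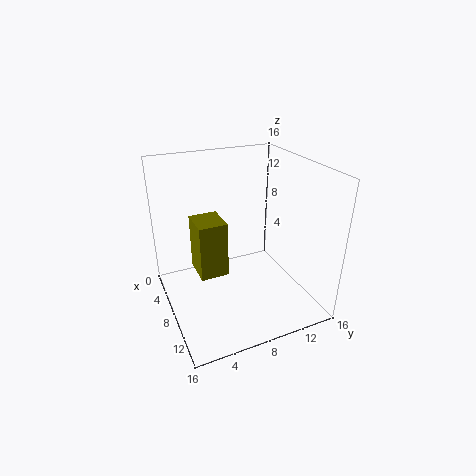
a = 6.5; b = 3; c = 5; p = 3.5; q = 3; col = 'olive'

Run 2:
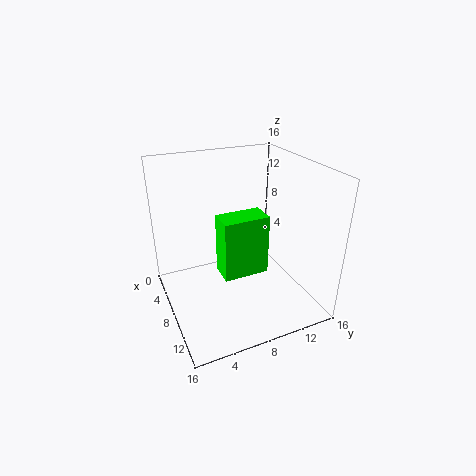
a = 10.5; b = 4.5; c = 6.5; p = 2.5; q = 4.5; col = 'lime'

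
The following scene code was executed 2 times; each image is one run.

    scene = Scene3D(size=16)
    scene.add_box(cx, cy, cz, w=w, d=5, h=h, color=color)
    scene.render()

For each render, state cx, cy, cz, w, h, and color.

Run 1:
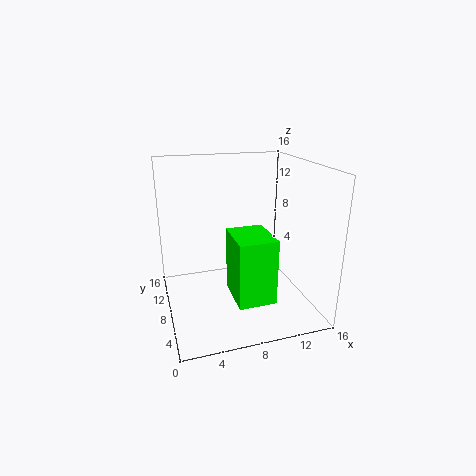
cx = 6.5; cy = 2.5; cz = 2.5; w = 4; h = 7; color = 'lime'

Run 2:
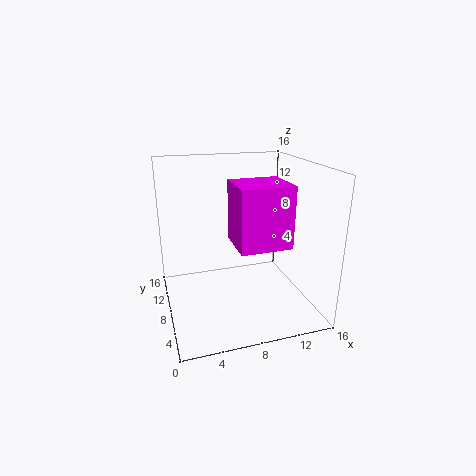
cx = 7; cy = 3.5; cz = 8; w = 5.5; h = 6.5; color = 'magenta'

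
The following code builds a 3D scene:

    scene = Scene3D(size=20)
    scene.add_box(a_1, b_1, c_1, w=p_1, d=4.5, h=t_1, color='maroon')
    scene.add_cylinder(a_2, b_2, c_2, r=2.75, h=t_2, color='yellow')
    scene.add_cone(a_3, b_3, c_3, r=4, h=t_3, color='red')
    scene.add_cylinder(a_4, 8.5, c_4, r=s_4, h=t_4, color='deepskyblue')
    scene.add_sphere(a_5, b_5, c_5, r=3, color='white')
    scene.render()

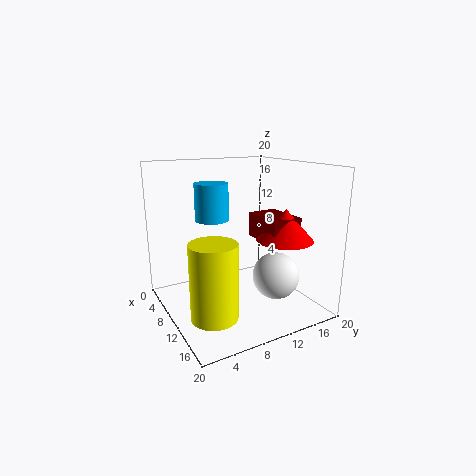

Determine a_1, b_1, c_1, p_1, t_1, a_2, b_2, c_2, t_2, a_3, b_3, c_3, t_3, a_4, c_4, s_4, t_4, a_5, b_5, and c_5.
a_1 = 7.5; b_1 = 13.25; c_1 = 9.25; p_1 = 6.5; t_1 = 3.5; a_2 = 17; b_2 = 3; c_2 = 3.5; t_2 = 9; a_3 = 12.75; b_3 = 16; c_3 = 9.5; t_3 = 4.5; a_4 = 4.75; c_4 = 11.5; s_4 = 2.5; t_4 = 5.5; a_5 = 16; b_5 = 12.25; c_5 = 6.25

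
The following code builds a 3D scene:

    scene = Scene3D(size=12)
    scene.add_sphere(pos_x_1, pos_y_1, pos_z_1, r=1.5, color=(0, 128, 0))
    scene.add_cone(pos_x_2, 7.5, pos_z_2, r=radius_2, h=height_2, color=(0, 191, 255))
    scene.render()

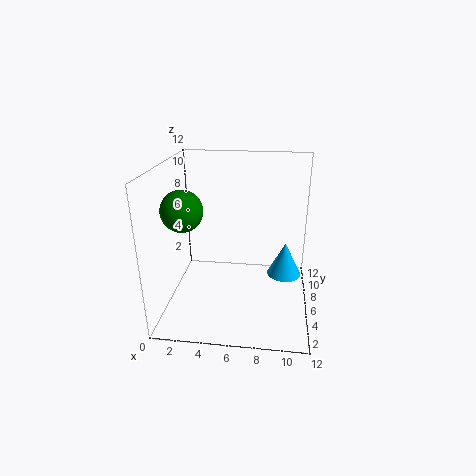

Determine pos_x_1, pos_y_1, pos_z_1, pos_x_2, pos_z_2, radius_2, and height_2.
pos_x_1 = 2.5, pos_y_1 = 2.5, pos_z_1 = 9.5, pos_x_2 = 10, pos_z_2 = 2, radius_2 = 1.5, height_2 = 3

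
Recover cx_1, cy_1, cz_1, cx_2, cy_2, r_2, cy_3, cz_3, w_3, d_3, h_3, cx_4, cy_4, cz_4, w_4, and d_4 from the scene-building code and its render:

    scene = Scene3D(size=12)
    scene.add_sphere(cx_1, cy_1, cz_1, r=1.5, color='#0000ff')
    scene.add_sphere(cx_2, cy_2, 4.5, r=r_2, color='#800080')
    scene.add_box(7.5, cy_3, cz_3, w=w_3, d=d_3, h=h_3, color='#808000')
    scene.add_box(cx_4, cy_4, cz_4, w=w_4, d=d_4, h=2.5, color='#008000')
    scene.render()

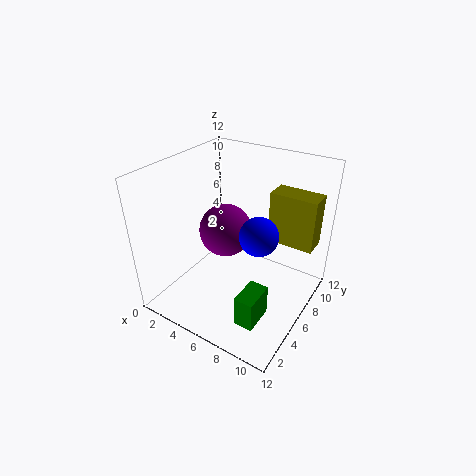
cx_1 = 8.5, cy_1 = 5, cz_1 = 7.5, cx_2 = 3, cy_2 = 8.5, r_2 = 2.5, cy_3 = 8.5, cz_3 = 5, w_3 = 4, d_3 = 2, h_3 = 4.5, cx_4 = 8.5, cy_4 = 1.5, cz_4 = 1.5, w_4 = 1.5, d_4 = 2.5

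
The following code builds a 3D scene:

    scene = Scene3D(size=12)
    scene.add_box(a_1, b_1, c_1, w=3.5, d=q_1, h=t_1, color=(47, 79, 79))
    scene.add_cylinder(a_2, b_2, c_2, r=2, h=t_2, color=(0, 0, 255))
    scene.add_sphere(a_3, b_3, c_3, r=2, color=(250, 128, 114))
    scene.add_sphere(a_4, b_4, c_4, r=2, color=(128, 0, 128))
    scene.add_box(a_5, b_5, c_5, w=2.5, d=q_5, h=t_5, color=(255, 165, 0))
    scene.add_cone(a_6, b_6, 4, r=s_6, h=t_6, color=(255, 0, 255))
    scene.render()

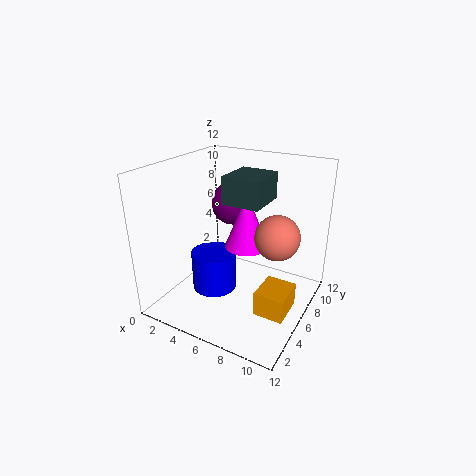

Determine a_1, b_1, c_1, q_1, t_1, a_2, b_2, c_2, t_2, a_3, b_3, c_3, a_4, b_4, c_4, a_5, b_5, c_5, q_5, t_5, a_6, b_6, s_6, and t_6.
a_1 = 3.5; b_1 = 7.5; c_1 = 8; q_1 = 4; t_1 = 2.5; a_2 = 3.5; b_2 = 6; c_2 = 0.5; t_2 = 3.5; a_3 = 8.5; b_3 = 8.5; c_3 = 5.5; a_4 = 3.5; b_4 = 9.5; c_4 = 7.5; a_5 = 8.5; b_5 = 4; c_5 = 0.5; q_5 = 3; t_5 = 2; a_6 = 5.5; b_6 = 8.5; s_6 = 2; t_6 = 5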